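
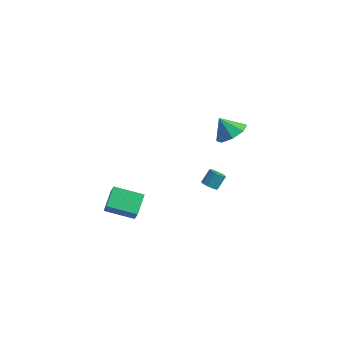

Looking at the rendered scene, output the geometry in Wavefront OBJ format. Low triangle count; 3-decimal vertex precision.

v 0.186 -4.851 -0.213
v -0.246 -3.612 0.45
v 1.79 -4.017 -0.727
v 1.359 -2.778 -0.064
v 0.681 -5.202 0.764
v 0.25 -3.963 1.427
v 2.286 -4.368 0.25
v 1.854 -3.129 0.913
v 3.653 0.858 -0.238
v 4.075 0.565 -0.041
v 4.188 1.248 0.735
v 3.767 1.542 0.538
v 4.199 0.793 -0.26
v 4.312 1.477 0.516
v 4.115 1.047 -0.471
v 4.228 1.73 0.305
v 3.854 1.228 -0.592
v 3.967 1.911 0.184
v 3.517 1.268 -0.579
v 3.63 1.951 0.197
v 3.232 1.152 -0.435
v 3.345 1.835 0.341
v 3.108 0.923 -0.216
v 3.221 1.607 0.56
v 3.192 0.67 -0.005
v 3.305 1.353 0.771
v 3.453 0.489 0.116
v 3.566 1.172 0.892
v 3.79 0.449 0.103
v 3.903 1.132 0.879
v 3.333 3.586 2.652
v 4.206 3.529 3.302
v 2.507 3.434 3.748
v 3.932 4.311 3.204
v 3.306 4.668 2.782
v 2.697 4.391 2.284
v 2.46 3.643 2.002
v 2.734 2.861 2.101
v 3.359 2.504 2.522
v 3.969 2.781 3.02
f 2 4 1
f 5 2 1
f 1 4 3
f 3 5 1
f 2 8 4
f 6 2 5
f 6 8 2
f 4 8 3
f 7 5 3
f 3 8 7
f 7 6 5
f 8 6 7
f 10 9 13
f 10 13 11
f 11 13 14
f 11 14 12
f 13 9 15
f 13 15 14
f 14 15 16
f 14 16 12
f 15 9 17
f 15 17 16
f 16 17 18
f 16 18 12
f 17 9 19
f 17 19 18
f 18 19 20
f 18 20 12
f 19 9 21
f 19 21 20
f 20 21 22
f 20 22 12
f 21 9 23
f 21 23 22
f 22 23 24
f 22 24 12
f 23 9 25
f 23 25 24
f 24 25 26
f 24 26 12
f 25 9 27
f 25 27 26
f 26 27 28
f 26 28 12
f 27 9 29
f 27 29 28
f 28 29 30
f 28 30 12
f 29 9 10
f 29 10 30
f 30 10 11
f 30 11 12
f 32 31 34
f 32 34 33
f 34 31 35
f 34 35 33
f 35 31 36
f 35 36 33
f 36 31 37
f 36 37 33
f 37 31 38
f 37 38 33
f 38 31 39
f 38 39 33
f 39 31 40
f 39 40 33
f 40 31 32
f 40 32 33



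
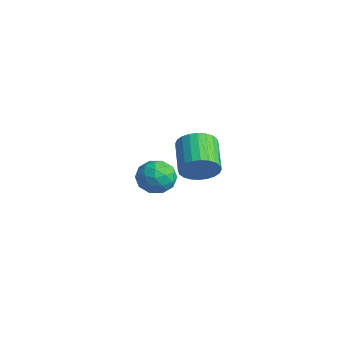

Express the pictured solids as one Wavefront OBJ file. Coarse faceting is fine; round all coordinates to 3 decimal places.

v -1.858 0.392 -2.88
v -1.386 0.069 -1.96
v -2.794 -1.089 -2.92
v -2.322 -1.412 -2
v -3.014 -0.579 -1.99
v -2.436 0.336 -1.966
v -1.744 -1.356 -2.914
v -1.166 -0.441 -2.89
v -1.316 -1.011 -1.981
v -2.101 -0.531 -1.41
v -2.079 -0.489 -3.47
v -2.864 -0.009 -2.899
v -1.54 0.361 -2.417
v -2.64 -1.381 -2.463
v -3.047 -0.891 -2.458
v -2.77 -1.081 -1.917
v -2.157 0.518 -2.42
v -1.88 0.328 -1.879
v -2.836 -0.053 -1.897
v -2.3 -1.348 -3.001
v -2.023 -1.538 -2.46
v -1.41 0.061 -2.963
v -1.133 -0.129 -2.422
v -1.344 -0.967 -2.983
v -1.221 -0.464 -1.888
v -1.771 -1.335 -1.912
v -1.432 -1.302 -2.449
v -1.092 -0.764 -2.435
v -1.683 -0.182 -1.553
v -2.233 -1.052 -1.576
v -2.64 -0.563 -1.57
v -2.3 -0.025 -1.556
v -1.641 -0.817 -1.565
v -1.947 0.032 -3.304
v -2.497 -0.838 -3.327
v -1.88 -0.995 -3.324
v -1.54 -0.457 -3.31
v -2.409 0.315 -2.968
v -2.959 -0.556 -2.992
v -3.088 -0.256 -2.445
v -2.748 0.282 -2.431
v -2.539 -0.203 -3.315
v 4.191 -1.789 1.672
v 4.759 -1.295 2.299
v 3.237 -0.557 3.096
v 2.669 -1.051 2.468
v 4.73 -1.045 2.012
v 3.208 -0.306 2.808
v 4.619 -0.907 1.673
v 3.097 -0.169 2.469
v 4.443 -0.905 1.333
v 2.921 -0.166 2.13
v 4.229 -1.036 1.045
v 2.706 -0.298 1.842
v 4.008 -1.283 0.853
v 2.486 -0.545 1.649
v 3.816 -1.606 0.785
v 2.294 -0.868 1.582
v 3.681 -1.957 0.852
v 2.158 -1.219 1.649
v 3.623 -2.283 1.044
v 2.101 -1.545 1.841
v 3.652 -2.534 1.332
v 2.13 -1.795 2.128
v 3.763 -2.671 1.671
v 2.241 -1.933 2.467
v 3.939 -2.674 2.01
v 2.417 -1.935 2.807
v 4.154 -2.542 2.298
v 2.631 -1.804 3.095
v 4.374 -2.295 2.491
v 2.852 -1.557 3.287
v 4.566 -1.972 2.558
v 3.044 -1.234 3.355
v 4.702 -1.621 2.491
v 3.179 -0.883 3.288
f 1 38 17
f 38 12 41
f 17 41 6
f 38 41 17
f 1 17 13
f 17 6 18
f 13 18 2
f 17 18 13
f 1 13 22
f 13 2 23
f 22 23 8
f 13 23 22
f 1 22 34
f 22 8 37
f 34 37 11
f 22 37 34
f 1 34 38
f 34 11 42
f 38 42 12
f 34 42 38
f 2 18 29
f 18 6 32
f 29 32 10
f 18 32 29
f 6 41 19
f 41 12 40
f 19 40 5
f 41 40 19
f 12 42 39
f 42 11 35
f 39 35 3
f 42 35 39
f 11 37 36
f 37 8 24
f 36 24 7
f 37 24 36
f 8 23 28
f 23 2 25
f 28 25 9
f 23 25 28
f 4 30 16
f 30 10 31
f 16 31 5
f 30 31 16
f 4 16 14
f 16 5 15
f 14 15 3
f 16 15 14
f 4 14 21
f 14 3 20
f 21 20 7
f 14 20 21
f 4 21 26
f 21 7 27
f 26 27 9
f 21 27 26
f 4 26 30
f 26 9 33
f 30 33 10
f 26 33 30
f 5 31 19
f 31 10 32
f 19 32 6
f 31 32 19
f 3 15 39
f 15 5 40
f 39 40 12
f 15 40 39
f 7 20 36
f 20 3 35
f 36 35 11
f 20 35 36
f 9 27 28
f 27 7 24
f 28 24 8
f 27 24 28
f 10 33 29
f 33 9 25
f 29 25 2
f 33 25 29
f 44 43 47
f 44 47 45
f 45 47 48
f 45 48 46
f 47 43 49
f 47 49 48
f 48 49 50
f 48 50 46
f 49 43 51
f 49 51 50
f 50 51 52
f 50 52 46
f 51 43 53
f 51 53 52
f 52 53 54
f 52 54 46
f 53 43 55
f 53 55 54
f 54 55 56
f 54 56 46
f 55 43 57
f 55 57 56
f 56 57 58
f 56 58 46
f 57 43 59
f 57 59 58
f 58 59 60
f 58 60 46
f 59 43 61
f 59 61 60
f 60 61 62
f 60 62 46
f 61 43 63
f 61 63 62
f 62 63 64
f 62 64 46
f 63 43 65
f 63 65 64
f 64 65 66
f 64 66 46
f 65 43 67
f 65 67 66
f 66 67 68
f 66 68 46
f 67 43 69
f 67 69 68
f 68 69 70
f 68 70 46
f 69 43 71
f 69 71 70
f 70 71 72
f 70 72 46
f 71 43 73
f 71 73 72
f 72 73 74
f 72 74 46
f 73 43 75
f 73 75 74
f 74 75 76
f 74 76 46
f 75 43 44
f 75 44 76
f 76 44 45
f 76 45 46



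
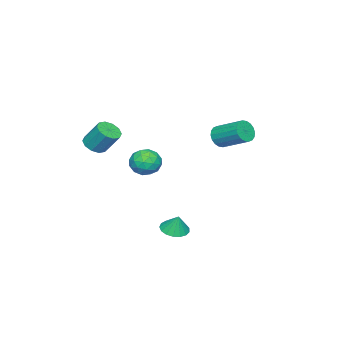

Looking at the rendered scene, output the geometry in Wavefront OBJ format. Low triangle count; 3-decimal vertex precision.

v 1.294 0.938 -3.977
v 2.203 0.882 -4.107
v 1.486 1.322 -2.803
v 2.105 1.295 -4.226
v 1.821 1.626 -4.288
v 1.417 1.799 -4.278
v 0.984 1.775 -4.2
v 0.622 1.56 -4.07
v 0.415 1.202 -3.919
v 0.408 0.784 -3.782
v 0.605 0.401 -3.689
v 0.959 0.141 -3.662
v 1.391 0.064 -3.708
v 1.8 0.187 -3.815
v 2.093 0.482 -3.959
v 1.847 -4.272 2.144
v 2.397 -4.788 2.536
v 2.382 -3.744 3.929
v 1.833 -3.228 3.536
v 2.673 -4.429 2.27
v 2.658 -3.385 3.663
v 2.634 -4.01 1.956
v 2.619 -2.966 3.348
v 2.294 -3.691 1.713
v 2.28 -2.647 3.106
v 1.784 -3.594 1.635
v 1.769 -2.55 3.027
v 1.298 -3.756 1.751
v 1.283 -2.712 3.144
v 1.022 -4.115 2.017
v 1.007 -3.071 3.41
v 1.061 -4.534 2.332
v 1.046 -3.49 3.724
v 1.4 -4.853 2.574
v 1.386 -3.809 3.967
v 1.911 -4.95 2.653
v 1.896 -3.906 4.045
v -1.875 -2.669 0.05
v -1.293 -3.185 -0.733
v -3.387 -3.315 -0.647
v -2.805 -3.831 -1.43
v -2.741 -4.17 -0.381
v -1.806 -3.771 0.049
v -2.874 -2.729 -1.429
v -1.939 -2.33 -0.999
v -1.91 -3.223 -1.648
v -1.828 -4.113 -1
v -2.852 -2.387 -0.38
v -2.77 -3.277 0.268
v -1.451 -2.87 -0.28
v -3.229 -3.63 -1.1
v -3.191 -3.829 -0.483
v -2.849 -4.132 -0.944
v -1.753 -3.214 0.18
v -1.411 -3.518 -0.281
v -2.262 -4.097 -0.074
v -3.269 -2.982 -1.099
v -2.927 -3.286 -1.56
v -1.831 -2.368 -0.436
v -1.489 -2.671 -0.897
v -2.418 -2.403 -1.306
v -1.472 -3.196 -1.278
v -2.361 -3.576 -1.688
v -2.401 -2.928 -1.687
v -1.852 -2.693 -1.434
v -1.424 -3.719 -0.898
v -2.313 -4.099 -1.307
v -2.275 -4.298 -0.691
v -1.726 -4.063 -0.438
v -1.787 -3.741 -1.435
v -2.367 -2.401 -0.073
v -3.256 -2.781 -0.482
v -2.954 -2.437 -0.942
v -2.405 -2.202 -0.689
v -2.319 -2.924 0.308
v -3.208 -3.304 -0.102
v -2.828 -3.807 0.054
v -2.279 -3.572 0.307
v -2.893 -2.759 0.055
v -0.577 2.95 3.403
v -0.032 3.174 2.833
v 0.162 4.975 3.727
v -0.383 4.75 4.297
v -0.35 3.28 2.688
v -0.156 5.081 3.582
v -0.712 3.321 2.684
v -0.519 5.122 3.579
v -1.048 3.288 2.823
v -0.854 5.089 3.718
v -1.291 3.188 3.077
v -1.097 4.989 3.972
v -1.392 3.041 3.395
v -1.198 4.842 4.29
v -1.331 2.876 3.715
v -1.138 4.676 4.61
v -1.122 2.725 3.973
v -0.928 4.526 4.867
v -0.804 2.619 4.118
v -0.61 4.42 5.012
v -0.441 2.578 4.121
v -0.248 4.379 5.016
v -0.106 2.611 3.982
v 0.088 4.412 4.877
v 0.137 2.711 3.728
v 0.331 4.512 4.623
v 0.238 2.858 3.41
v 0.432 4.659 4.305
v 0.178 3.024 3.09
v 0.371 4.824 3.985
f 2 1 4
f 2 4 3
f 4 1 5
f 4 5 3
f 5 1 6
f 5 6 3
f 6 1 7
f 6 7 3
f 7 1 8
f 7 8 3
f 8 1 9
f 8 9 3
f 9 1 10
f 9 10 3
f 10 1 11
f 10 11 3
f 11 1 12
f 11 12 3
f 12 1 13
f 12 13 3
f 13 1 14
f 13 14 3
f 14 1 15
f 14 15 3
f 15 1 2
f 15 2 3
f 17 16 20
f 17 20 18
f 18 20 21
f 18 21 19
f 20 16 22
f 20 22 21
f 21 22 23
f 21 23 19
f 22 16 24
f 22 24 23
f 23 24 25
f 23 25 19
f 24 16 26
f 24 26 25
f 25 26 27
f 25 27 19
f 26 16 28
f 26 28 27
f 27 28 29
f 27 29 19
f 28 16 30
f 28 30 29
f 29 30 31
f 29 31 19
f 30 16 32
f 30 32 31
f 31 32 33
f 31 33 19
f 32 16 34
f 32 34 33
f 33 34 35
f 33 35 19
f 34 16 36
f 34 36 35
f 35 36 37
f 35 37 19
f 36 16 17
f 36 17 37
f 37 17 18
f 37 18 19
f 38 75 54
f 75 49 78
f 54 78 43
f 75 78 54
f 38 54 50
f 54 43 55
f 50 55 39
f 54 55 50
f 38 50 59
f 50 39 60
f 59 60 45
f 50 60 59
f 38 59 71
f 59 45 74
f 71 74 48
f 59 74 71
f 38 71 75
f 71 48 79
f 75 79 49
f 71 79 75
f 39 55 66
f 55 43 69
f 66 69 47
f 55 69 66
f 43 78 56
f 78 49 77
f 56 77 42
f 78 77 56
f 49 79 76
f 79 48 72
f 76 72 40
f 79 72 76
f 48 74 73
f 74 45 61
f 73 61 44
f 74 61 73
f 45 60 65
f 60 39 62
f 65 62 46
f 60 62 65
f 41 67 53
f 67 47 68
f 53 68 42
f 67 68 53
f 41 53 51
f 53 42 52
f 51 52 40
f 53 52 51
f 41 51 58
f 51 40 57
f 58 57 44
f 51 57 58
f 41 58 63
f 58 44 64
f 63 64 46
f 58 64 63
f 41 63 67
f 63 46 70
f 67 70 47
f 63 70 67
f 42 68 56
f 68 47 69
f 56 69 43
f 68 69 56
f 40 52 76
f 52 42 77
f 76 77 49
f 52 77 76
f 44 57 73
f 57 40 72
f 73 72 48
f 57 72 73
f 46 64 65
f 64 44 61
f 65 61 45
f 64 61 65
f 47 70 66
f 70 46 62
f 66 62 39
f 70 62 66
f 81 80 84
f 81 84 82
f 82 84 85
f 82 85 83
f 84 80 86
f 84 86 85
f 85 86 87
f 85 87 83
f 86 80 88
f 86 88 87
f 87 88 89
f 87 89 83
f 88 80 90
f 88 90 89
f 89 90 91
f 89 91 83
f 90 80 92
f 90 92 91
f 91 92 93
f 91 93 83
f 92 80 94
f 92 94 93
f 93 94 95
f 93 95 83
f 94 80 96
f 94 96 95
f 95 96 97
f 95 97 83
f 96 80 98
f 96 98 97
f 97 98 99
f 97 99 83
f 98 80 100
f 98 100 99
f 99 100 101
f 99 101 83
f 100 80 102
f 100 102 101
f 101 102 103
f 101 103 83
f 102 80 104
f 102 104 103
f 103 104 105
f 103 105 83
f 104 80 106
f 104 106 105
f 105 106 107
f 105 107 83
f 106 80 108
f 106 108 107
f 107 108 109
f 107 109 83
f 108 80 81
f 108 81 109
f 109 81 82
f 109 82 83



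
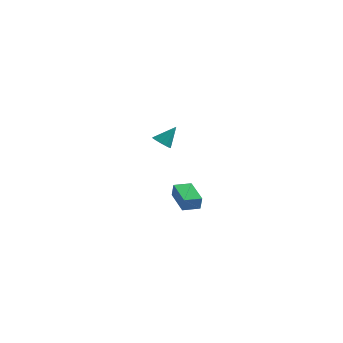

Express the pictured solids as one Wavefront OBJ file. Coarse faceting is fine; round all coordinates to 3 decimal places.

v -3.489 3.399 0.705
v -2.965 3.492 0.331
v -2.851 4.101 1.775
v -3.185 3.78 0.274
v -3.502 3.946 0.354
v -3.814 3.939 0.545
v -4.023 3.76 0.787
v -4.063 3.467 1.003
v -3.92 3.152 1.124
v -3.641 2.916 1.112
v -3.313 2.833 0.971
v -3.041 2.93 0.746
v -2.912 3.175 0.507
v 0.764 -4.914 0.298
v 0.895 -5.004 1.103
v -0.281 -3.637 0.61
v -0.151 -3.726 1.415
v 1.531 -4.274 0.245
v 1.661 -4.363 1.05
v 0.485 -2.996 0.557
v 0.616 -3.086 1.362
f 2 1 4
f 2 4 3
f 4 1 5
f 4 5 3
f 5 1 6
f 5 6 3
f 6 1 7
f 6 7 3
f 7 1 8
f 7 8 3
f 8 1 9
f 8 9 3
f 9 1 10
f 9 10 3
f 10 1 11
f 10 11 3
f 11 1 12
f 11 12 3
f 12 1 13
f 12 13 3
f 13 1 2
f 13 2 3
f 15 17 14
f 18 15 14
f 14 17 16
f 16 18 14
f 15 21 17
f 19 15 18
f 19 21 15
f 17 21 16
f 20 18 16
f 16 21 20
f 20 19 18
f 21 19 20



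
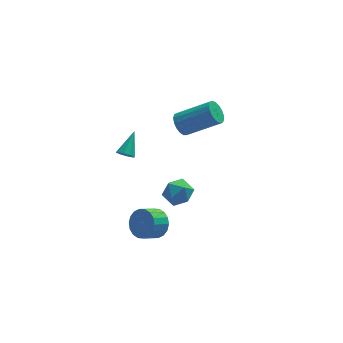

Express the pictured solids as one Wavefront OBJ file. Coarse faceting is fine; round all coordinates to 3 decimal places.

v -2.771 3.086 -3.593
v -2.355 3.088 -3.906
v -2.109 4.114 -2.707
v -2.628 3.357 -4.014
v -2.984 3.467 -3.876
v -3.216 3.355 -3.572
v -3.187 3.085 -3.281
v -2.914 2.816 -3.173
v -2.557 2.705 -3.311
v -2.326 2.818 -3.615
v -2.302 -3.061 -3.234
v -2.048 -2.628 -2.56
v -2.824 -3.027 -2.012
v -3.078 -3.459 -2.686
v -2.286 -2.392 -2.726
v -3.062 -2.791 -2.178
v -2.527 -2.289 -2.992
v -3.303 -2.687 -2.444
v -2.724 -2.338 -3.306
v -3.5 -2.736 -2.758
v -2.837 -2.531 -3.606
v -3.613 -2.929 -3.058
v -2.844 -2.828 -3.832
v -3.62 -3.226 -3.284
v -2.744 -3.172 -3.94
v -3.52 -3.57 -3.392
v -2.556 -3.493 -3.908
v -3.332 -3.892 -3.36
v -2.318 -3.729 -3.742
v -3.094 -4.128 -3.194
v -2.077 -3.833 -3.476
v -2.853 -4.231 -2.928
v -1.88 -3.784 -3.162
v -2.656 -4.182 -2.614
v -1.767 -3.591 -2.862
v -2.543 -3.989 -2.314
v -1.76 -3.294 -2.636
v -2.536 -3.692 -2.088
v -1.86 -2.95 -2.528
v -2.636 -3.348 -1.98
v -1.473 -0.157 -4.018
v -0.922 0.164 -4.615
v -0.378 -0.564 -3.225
v 0.173 -0.243 -3.822
v -0.319 0.299 -3.345
v -0.996 0.55 -3.835
v -0.304 -0.95 -4.005
v -0.981 -0.699 -4.495
v -0.2 -0.326 -4.606
v -0.209 0.446 -4.199
v -1.091 -0.846 -3.641
v -1.1 -0.074 -3.234
v 0.026 2.507 -0.99
v 0.443 2.671 -1.541
v 2.171 2.177 -0.38
v 1.754 2.013 0.17
v 0.413 2.964 -1.372
v 2.141 2.47 -0.211
v 0.294 3.153 -1.115
v 2.022 2.658 0.046
v 0.114 3.193 -0.83
v 1.842 2.699 0.331
v -0.086 3.076 -0.581
v 1.642 2.582 0.58
v -0.261 2.829 -0.426
v 1.468 2.335 0.734
v -0.37 2.508 -0.401
v 1.359 2.014 0.76
v -0.388 2.187 -0.51
v 1.34 1.693 0.651
v -0.312 1.939 -0.73
v 1.417 1.445 0.431
v -0.158 1.821 -1.009
v 1.571 1.327 0.152
v 0.038 1.861 -1.284
v 1.767 1.367 -0.123
v 0.231 2.048 -1.492
v 1.96 1.554 -0.331
v 0.377 2.341 -1.585
v 2.106 1.846 -0.424
f 2 1 4
f 2 4 3
f 4 1 5
f 4 5 3
f 5 1 6
f 5 6 3
f 6 1 7
f 6 7 3
f 7 1 8
f 7 8 3
f 8 1 9
f 8 9 3
f 9 1 10
f 9 10 3
f 10 1 2
f 10 2 3
f 12 11 15
f 12 15 13
f 13 15 16
f 13 16 14
f 15 11 17
f 15 17 16
f 16 17 18
f 16 18 14
f 17 11 19
f 17 19 18
f 18 19 20
f 18 20 14
f 19 11 21
f 19 21 20
f 20 21 22
f 20 22 14
f 21 11 23
f 21 23 22
f 22 23 24
f 22 24 14
f 23 11 25
f 23 25 24
f 24 25 26
f 24 26 14
f 25 11 27
f 25 27 26
f 26 27 28
f 26 28 14
f 27 11 29
f 27 29 28
f 28 29 30
f 28 30 14
f 29 11 31
f 29 31 30
f 30 31 32
f 30 32 14
f 31 11 33
f 31 33 32
f 32 33 34
f 32 34 14
f 33 11 35
f 33 35 34
f 34 35 36
f 34 36 14
f 35 11 37
f 35 37 36
f 36 37 38
f 36 38 14
f 37 11 39
f 37 39 38
f 38 39 40
f 38 40 14
f 39 11 12
f 39 12 40
f 40 12 13
f 40 13 14
f 41 52 46
f 41 46 42
f 41 42 48
f 41 48 51
f 41 51 52
f 42 46 50
f 46 52 45
f 52 51 43
f 51 48 47
f 48 42 49
f 44 50 45
f 44 45 43
f 44 43 47
f 44 47 49
f 44 49 50
f 45 50 46
f 43 45 52
f 47 43 51
f 49 47 48
f 50 49 42
f 54 53 57
f 54 57 55
f 55 57 58
f 55 58 56
f 57 53 59
f 57 59 58
f 58 59 60
f 58 60 56
f 59 53 61
f 59 61 60
f 60 61 62
f 60 62 56
f 61 53 63
f 61 63 62
f 62 63 64
f 62 64 56
f 63 53 65
f 63 65 64
f 64 65 66
f 64 66 56
f 65 53 67
f 65 67 66
f 66 67 68
f 66 68 56
f 67 53 69
f 67 69 68
f 68 69 70
f 68 70 56
f 69 53 71
f 69 71 70
f 70 71 72
f 70 72 56
f 71 53 73
f 71 73 72
f 72 73 74
f 72 74 56
f 73 53 75
f 73 75 74
f 74 75 76
f 74 76 56
f 75 53 77
f 75 77 76
f 76 77 78
f 76 78 56
f 77 53 79
f 77 79 78
f 78 79 80
f 78 80 56
f 79 53 54
f 79 54 80
f 80 54 55
f 80 55 56



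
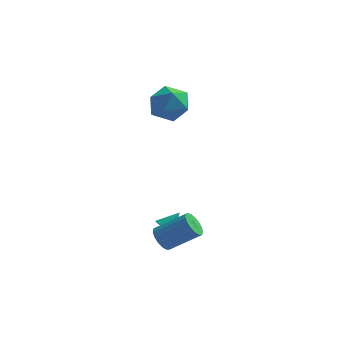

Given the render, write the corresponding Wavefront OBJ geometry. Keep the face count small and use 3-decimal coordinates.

v 0.337 3.087 1.27
v 0.955 3.141 2.208
v 1.585 1.999 0.512
v 2.203 2.053 1.45
v 1.22 1.505 1.455
v 0.449 2.178 1.923
v 2.091 2.962 0.797
v 1.32 3.635 1.265
v 2.039 3.064 1.916
v 1.501 2.164 2.323
v 1.039 2.976 0.397
v 0.501 2.076 0.804
v 1.933 -1.765 -4.359
v 2.383 -2.085 -4.501
v 2.507 -1.295 -3.601
v 2.411 -1.881 -4.648
v 2.344 -1.653 -4.738
v 2.196 -1.448 -4.754
v 1.996 -1.305 -4.691
v 1.783 -1.254 -4.562
v 1.601 -1.303 -4.393
v 1.484 -1.444 -4.218
v 1.456 -1.649 -4.07
v 1.523 -1.876 -3.98
v 1.671 -2.082 -3.965
v 1.871 -2.224 -4.028
v 2.084 -2.276 -4.156
v 2.266 -2.226 -4.325
v 2.1 -3.419 -4.012
v 2.488 -3.334 -4.576
v 3.928 -3.116 -3.552
v 3.54 -3.201 -2.988
v 2.389 -3.028 -4.502
v 3.829 -2.81 -3.478
v 2.224 -2.812 -4.315
v 3.663 -2.594 -3.291
v 2.03 -2.734 -4.059
v 3.47 -2.516 -3.035
v 1.852 -2.814 -3.792
v 3.292 -2.596 -2.768
v 1.731 -3.032 -3.576
v 3.171 -2.814 -2.552
v 1.695 -3.339 -3.459
v 3.135 -3.121 -2.435
v 1.751 -3.664 -3.469
v 3.191 -3.446 -2.445
v 1.888 -3.933 -3.604
v 3.327 -3.715 -2.58
v 2.073 -4.084 -3.832
v 3.512 -3.867 -2.808
v 2.264 -4.083 -4.101
v 3.704 -3.865 -3.077
v 2.418 -3.93 -4.35
v 3.857 -3.712 -3.326
v 2.499 -3.66 -4.521
v 3.938 -3.442 -3.497
f 1 12 6
f 1 6 2
f 1 2 8
f 1 8 11
f 1 11 12
f 2 6 10
f 6 12 5
f 12 11 3
f 11 8 7
f 8 2 9
f 4 10 5
f 4 5 3
f 4 3 7
f 4 7 9
f 4 9 10
f 5 10 6
f 3 5 12
f 7 3 11
f 9 7 8
f 10 9 2
f 14 13 16
f 14 16 15
f 16 13 17
f 16 17 15
f 17 13 18
f 17 18 15
f 18 13 19
f 18 19 15
f 19 13 20
f 19 20 15
f 20 13 21
f 20 21 15
f 21 13 22
f 21 22 15
f 22 13 23
f 22 23 15
f 23 13 24
f 23 24 15
f 24 13 25
f 24 25 15
f 25 13 26
f 25 26 15
f 26 13 27
f 26 27 15
f 27 13 28
f 27 28 15
f 28 13 14
f 28 14 15
f 30 29 33
f 30 33 31
f 31 33 34
f 31 34 32
f 33 29 35
f 33 35 34
f 34 35 36
f 34 36 32
f 35 29 37
f 35 37 36
f 36 37 38
f 36 38 32
f 37 29 39
f 37 39 38
f 38 39 40
f 38 40 32
f 39 29 41
f 39 41 40
f 40 41 42
f 40 42 32
f 41 29 43
f 41 43 42
f 42 43 44
f 42 44 32
f 43 29 45
f 43 45 44
f 44 45 46
f 44 46 32
f 45 29 47
f 45 47 46
f 46 47 48
f 46 48 32
f 47 29 49
f 47 49 48
f 48 49 50
f 48 50 32
f 49 29 51
f 49 51 50
f 50 51 52
f 50 52 32
f 51 29 53
f 51 53 52
f 52 53 54
f 52 54 32
f 53 29 55
f 53 55 54
f 54 55 56
f 54 56 32
f 55 29 30
f 55 30 56
f 56 30 31
f 56 31 32



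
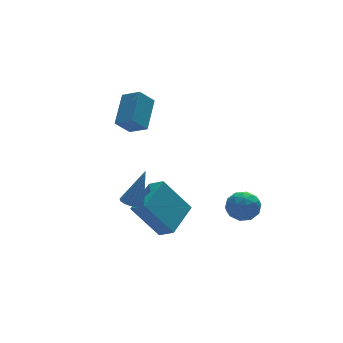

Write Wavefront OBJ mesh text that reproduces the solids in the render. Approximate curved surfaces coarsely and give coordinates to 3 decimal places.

v 1.649 -1.268 -1.747
v 2.005 -0.875 -1.067
v 2.575 -2.305 -1.633
v 2.931 -1.912 -0.953
v 2.141 -2.252 -0.889
v 1.569 -1.611 -0.96
v 3.011 -1.569 -1.74
v 2.439 -0.928 -1.811
v 2.847 -1.061 -1.063
v 2.31 -1.483 -0.537
v 2.27 -1.697 -2.163
v 1.733 -2.119 -1.637
v 1.746 -0.98 -1.417
v 2.834 -2.2 -1.283
v 2.37 -2.399 -1.246
v 2.58 -2.168 -0.846
v 1.489 -1.413 -1.354
v 1.699 -1.182 -0.954
v 1.779 -1.991 -0.85
v 2.881 -1.998 -1.746
v 3.091 -1.767 -1.346
v 2 -1.012 -1.854
v 2.21 -0.781 -1.454
v 2.801 -1.189 -1.85
v 2.45 -0.859 -1.015
v 2.994 -1.468 -0.948
v 3.041 -1.267 -1.411
v 2.705 -0.89 -1.452
v 2.134 -1.107 -0.706
v 2.679 -1.717 -0.639
v 2.214 -1.916 -0.602
v 1.878 -1.54 -0.643
v 2.629 -1.216 -0.704
v 1.901 -1.463 -2.061
v 2.446 -2.073 -1.994
v 2.702 -1.64 -2.057
v 2.366 -1.264 -2.098
v 1.586 -1.712 -1.752
v 2.13 -2.321 -1.685
v 1.875 -2.29 -1.248
v 1.539 -1.913 -1.289
v 1.951 -1.964 -1.996
v -2.205 0.655 -1.717
v -1.797 -0.046 -1.241
v -0.8 1.882 -1.117
v -0.392 1.182 -0.641
v -1.028 0.158 -3.459
v -0.62 -0.542 -2.983
v 0.377 1.386 -2.859
v 0.785 0.685 -2.383
v -2.029 2.91 2.589
v -1.461 2.162 3.037
v -1.156 4.189 3.62
v -0.589 3.441 4.067
v -1.271 3.019 1.813
v -0.704 2.271 2.26
v -0.399 4.298 2.843
v 0.169 3.55 3.291
v -2.287 0.255 -1.03
v -1.821 -0.028 -1.196
v -1.613 0.285 0.81
v -1.752 0.257 -1.226
v -1.826 0.542 -1.204
v -2.024 0.75 -1.135
v -2.292 0.825 -1.037
v -2.559 0.748 -0.938
v -2.753 0.538 -0.864
v -2.823 0.253 -0.834
v -2.748 -0.032 -0.856
v -2.551 -0.24 -0.925
v -2.282 -0.315 -1.023
v -2.015 -0.237 -1.122
f 1 38 17
f 38 12 41
f 17 41 6
f 38 41 17
f 1 17 13
f 17 6 18
f 13 18 2
f 17 18 13
f 1 13 22
f 13 2 23
f 22 23 8
f 13 23 22
f 1 22 34
f 22 8 37
f 34 37 11
f 22 37 34
f 1 34 38
f 34 11 42
f 38 42 12
f 34 42 38
f 2 18 29
f 18 6 32
f 29 32 10
f 18 32 29
f 6 41 19
f 41 12 40
f 19 40 5
f 41 40 19
f 12 42 39
f 42 11 35
f 39 35 3
f 42 35 39
f 11 37 36
f 37 8 24
f 36 24 7
f 37 24 36
f 8 23 28
f 23 2 25
f 28 25 9
f 23 25 28
f 4 30 16
f 30 10 31
f 16 31 5
f 30 31 16
f 4 16 14
f 16 5 15
f 14 15 3
f 16 15 14
f 4 14 21
f 14 3 20
f 21 20 7
f 14 20 21
f 4 21 26
f 21 7 27
f 26 27 9
f 21 27 26
f 4 26 30
f 26 9 33
f 30 33 10
f 26 33 30
f 5 31 19
f 31 10 32
f 19 32 6
f 31 32 19
f 3 15 39
f 15 5 40
f 39 40 12
f 15 40 39
f 7 20 36
f 20 3 35
f 36 35 11
f 20 35 36
f 9 27 28
f 27 7 24
f 28 24 8
f 27 24 28
f 10 33 29
f 33 9 25
f 29 25 2
f 33 25 29
f 44 46 43
f 47 44 43
f 43 46 45
f 45 47 43
f 44 50 46
f 48 44 47
f 48 50 44
f 46 50 45
f 49 47 45
f 45 50 49
f 49 48 47
f 50 48 49
f 52 54 51
f 55 52 51
f 51 54 53
f 53 55 51
f 52 58 54
f 56 52 55
f 56 58 52
f 54 58 53
f 57 55 53
f 53 58 57
f 57 56 55
f 58 56 57
f 60 59 62
f 60 62 61
f 62 59 63
f 62 63 61
f 63 59 64
f 63 64 61
f 64 59 65
f 64 65 61
f 65 59 66
f 65 66 61
f 66 59 67
f 66 67 61
f 67 59 68
f 67 68 61
f 68 59 69
f 68 69 61
f 69 59 70
f 69 70 61
f 70 59 71
f 70 71 61
f 71 59 72
f 71 72 61
f 72 59 60
f 72 60 61



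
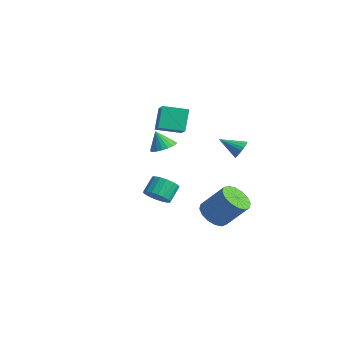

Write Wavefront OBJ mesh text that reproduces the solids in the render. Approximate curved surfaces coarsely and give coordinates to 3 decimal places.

v 1.358 3.347 -3.785
v 1.964 2.516 -3.723
v 2.987 3.382 -2.132
v 2.382 4.213 -2.195
v 2.214 2.844 -4.061
v 3.237 3.709 -2.471
v 2.234 3.306 -4.326
v 3.257 4.172 -2.736
v 2.02 3.779 -4.446
v 3.043 4.645 -2.855
v 1.629 4.137 -4.389
v 2.652 5.003 -2.798
v 1.165 4.283 -4.17
v 2.188 5.149 -2.579
v 0.753 4.178 -3.848
v 1.776 5.044 -2.257
v 0.503 3.851 -3.509
v 1.526 4.716 -1.919
v 0.483 3.388 -3.244
v 1.506 4.254 -1.654
v 0.697 2.915 -3.125
v 1.72 3.781 -1.534
v 1.088 2.557 -3.182
v 2.111 3.423 -1.591
v 1.552 2.411 -3.401
v 2.575 3.277 -1.81
v 3.212 -1.73 0.13
v 3.961 -1.765 0.487
v 3.637 -0.965 1.246
v 2.888 -0.93 0.89
v 4.004 -1.503 0.23
v 3.68 -0.703 0.989
v 3.891 -1.287 -0.047
v 3.567 -0.487 0.713
v 3.643 -1.158 -0.289
v 3.319 -0.358 0.471
v 3.31 -1.142 -0.447
v 2.986 -0.342 0.312
v 2.957 -1.243 -0.492
v 2.633 -0.443 0.268
v 2.655 -1.44 -0.413
v 2.331 -0.64 0.347
v 2.463 -1.695 -0.226
v 2.139 -0.895 0.533
v 2.42 -1.957 0.031
v 2.096 -1.157 0.79
v 2.533 -2.173 0.307
v 2.209 -1.373 1.067
v 2.781 -2.302 0.549
v 2.457 -1.502 1.309
v 3.114 -2.318 0.708
v 2.79 -1.518 1.467
v 3.467 -2.217 0.752
v 3.143 -1.417 1.512
v 3.769 -2.02 0.673
v 3.445 -1.22 1.433
v 2.872 4.125 1.91
v 3.342 3.979 2.35
v 1.948 3.255 2.61
v 3.212 4.214 2.469
v 3.014 4.431 2.478
v 2.788 4.587 2.374
v 2.579 4.652 2.178
v 2.428 4.613 1.929
v 2.365 4.477 1.677
v 2.402 4.271 1.47
v 2.533 4.037 1.351
v 2.73 3.82 1.343
v 2.956 3.663 1.446
v 3.166 3.598 1.642
v 3.317 3.638 1.891
v 3.38 3.774 2.143
v -1.492 1.525 4.133
v -0.237 0.936 4.971
v -0.703 2.791 3.841
v 0.552 2.202 4.68
v -0.932 0.878 2.84
v 0.323 0.289 3.679
v -0.143 2.144 2.549
v 1.112 1.555 3.387
v -2.406 2.445 0.363
v -1.809 2.908 0.705
v -2.874 2.195 1.517
v -2.059 3.14 0.654
v -2.369 3.252 0.552
v -2.686 3.224 0.418
v -2.954 3.061 0.274
v -3.128 2.792 0.145
v -3.176 2.463 0.055
v -3.092 2.13 0.017
v -2.889 1.852 0.039
v -2.602 1.676 0.118
v -2.282 1.633 0.238
v -1.983 1.731 0.381
v -1.757 1.952 0.52
v -1.643 2.258 0.632
v -1.662 2.596 0.697
f 2 1 5
f 2 5 3
f 3 5 6
f 3 6 4
f 5 1 7
f 5 7 6
f 6 7 8
f 6 8 4
f 7 1 9
f 7 9 8
f 8 9 10
f 8 10 4
f 9 1 11
f 9 11 10
f 10 11 12
f 10 12 4
f 11 1 13
f 11 13 12
f 12 13 14
f 12 14 4
f 13 1 15
f 13 15 14
f 14 15 16
f 14 16 4
f 15 1 17
f 15 17 16
f 16 17 18
f 16 18 4
f 17 1 19
f 17 19 18
f 18 19 20
f 18 20 4
f 19 1 21
f 19 21 20
f 20 21 22
f 20 22 4
f 21 1 23
f 21 23 22
f 22 23 24
f 22 24 4
f 23 1 25
f 23 25 24
f 24 25 26
f 24 26 4
f 25 1 2
f 25 2 26
f 26 2 3
f 26 3 4
f 28 27 31
f 28 31 29
f 29 31 32
f 29 32 30
f 31 27 33
f 31 33 32
f 32 33 34
f 32 34 30
f 33 27 35
f 33 35 34
f 34 35 36
f 34 36 30
f 35 27 37
f 35 37 36
f 36 37 38
f 36 38 30
f 37 27 39
f 37 39 38
f 38 39 40
f 38 40 30
f 39 27 41
f 39 41 40
f 40 41 42
f 40 42 30
f 41 27 43
f 41 43 42
f 42 43 44
f 42 44 30
f 43 27 45
f 43 45 44
f 44 45 46
f 44 46 30
f 45 27 47
f 45 47 46
f 46 47 48
f 46 48 30
f 47 27 49
f 47 49 48
f 48 49 50
f 48 50 30
f 49 27 51
f 49 51 50
f 50 51 52
f 50 52 30
f 51 27 53
f 51 53 52
f 52 53 54
f 52 54 30
f 53 27 55
f 53 55 54
f 54 55 56
f 54 56 30
f 55 27 28
f 55 28 56
f 56 28 29
f 56 29 30
f 58 57 60
f 58 60 59
f 60 57 61
f 60 61 59
f 61 57 62
f 61 62 59
f 62 57 63
f 62 63 59
f 63 57 64
f 63 64 59
f 64 57 65
f 64 65 59
f 65 57 66
f 65 66 59
f 66 57 67
f 66 67 59
f 67 57 68
f 67 68 59
f 68 57 69
f 68 69 59
f 69 57 70
f 69 70 59
f 70 57 71
f 70 71 59
f 71 57 72
f 71 72 59
f 72 57 58
f 72 58 59
f 74 76 73
f 77 74 73
f 73 76 75
f 75 77 73
f 74 80 76
f 78 74 77
f 78 80 74
f 76 80 75
f 79 77 75
f 75 80 79
f 79 78 77
f 80 78 79
f 82 81 84
f 82 84 83
f 84 81 85
f 84 85 83
f 85 81 86
f 85 86 83
f 86 81 87
f 86 87 83
f 87 81 88
f 87 88 83
f 88 81 89
f 88 89 83
f 89 81 90
f 89 90 83
f 90 81 91
f 90 91 83
f 91 81 92
f 91 92 83
f 92 81 93
f 92 93 83
f 93 81 94
f 93 94 83
f 94 81 95
f 94 95 83
f 95 81 96
f 95 96 83
f 96 81 97
f 96 97 83
f 97 81 82
f 97 82 83



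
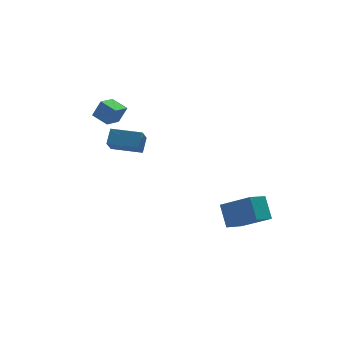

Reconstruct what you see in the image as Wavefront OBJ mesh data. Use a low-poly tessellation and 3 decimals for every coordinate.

v -3.753 2.257 2.788
v -3.282 2.187 3.791
v -4.277 3.15 3.098
v -3.806 3.079 4.1
v -2.874 2.901 2.42
v -2.403 2.83 3.422
v -3.398 3.793 2.729
v -2.927 3.723 3.732
v 1.455 -1.9 -4.047
v 1.505 -0.848 -2.951
v 2.569 -1.375 -4.601
v 2.618 -0.323 -3.505
v 2.642 -3.177 -2.875
v 2.691 -2.125 -1.779
v 3.755 -2.652 -3.429
v 3.805 -1.6 -2.333
v -3.562 -2.171 3.636
v -3.13 -1.57 4.309
v -4.96 -1.204 3.67
v -4.528 -0.603 4.343
v -3.092 -1.457 2.697
v -2.66 -0.856 3.37
v -4.49 -0.49 2.731
v -4.058 0.111 3.404
f 2 4 1
f 5 2 1
f 1 4 3
f 3 5 1
f 2 8 4
f 6 2 5
f 6 8 2
f 4 8 3
f 7 5 3
f 3 8 7
f 7 6 5
f 8 6 7
f 10 12 9
f 13 10 9
f 9 12 11
f 11 13 9
f 10 16 12
f 14 10 13
f 14 16 10
f 12 16 11
f 15 13 11
f 11 16 15
f 15 14 13
f 16 14 15
f 18 20 17
f 21 18 17
f 17 20 19
f 19 21 17
f 18 24 20
f 22 18 21
f 22 24 18
f 20 24 19
f 23 21 19
f 19 24 23
f 23 22 21
f 24 22 23



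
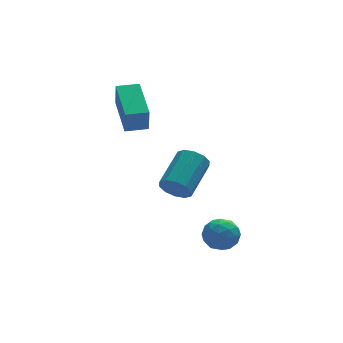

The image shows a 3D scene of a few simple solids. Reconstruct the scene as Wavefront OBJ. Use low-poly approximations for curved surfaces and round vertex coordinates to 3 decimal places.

v -2.148 -0.344 -2.175
v -1.776 -0.337 -2.744
v -0.68 0.83 -2.015
v -1.052 0.824 -1.445
v -2.071 -0.039 -2.778
v -0.974 1.128 -2.048
v -2.395 0.142 -2.582
v -1.298 1.31 -1.852
v -2.625 0.138 -2.23
v -1.528 1.306 -1.5
v -2.673 -0.05 -1.857
v -1.576 1.118 -1.127
v -2.52 -0.35 -1.605
v -1.424 0.817 -0.876
v -2.226 -0.648 -1.572
v -1.129 0.519 -0.842
v -1.902 -0.83 -1.768
v -0.805 0.338 -1.038
v -1.672 -0.826 -2.12
v -0.575 0.342 -1.39
v -1.624 -0.638 -2.493
v -0.527 0.53 -1.763
v -3.623 1.2 0.34
v -3.675 0.938 1.387
v -3.43 3.06 0.813
v -3.481 2.799 1.86
v -2.719 1.101 0.36
v -2.77 0.84 1.407
v -2.525 2.962 0.833
v -2.577 2.7 1.88
v -1.663 -1.963 -3.705
v -1.171 -1.758 -3.168
v -0.869 -2.802 -4.112
v -0.377 -2.597 -3.575
v -1.017 -2.954 -3.386
v -1.508 -2.435 -3.134
v -0.532 -2.125 -4.146
v -1.023 -1.606 -3.894
v -0.472 -1.858 -3.44
v -0.771 -2.37 -2.97
v -1.269 -2.19 -4.31
v -1.568 -2.702 -3.84
v -1.487 -1.787 -3.4
v -0.553 -2.773 -3.88
v -0.929 -2.983 -3.768
v -0.64 -2.862 -3.452
v -1.685 -2.185 -3.38
v -1.395 -2.065 -3.065
v -1.305 -2.767 -3.193
v -0.645 -2.495 -4.215
v -0.355 -2.375 -3.9
v -1.4 -1.698 -3.828
v -1.111 -1.577 -3.512
v -0.735 -1.793 -4.087
v -0.787 -1.725 -3.245
v -0.32 -2.218 -3.485
v -0.411 -1.941 -3.82
v -0.7 -1.636 -3.672
v -0.963 -2.026 -2.969
v -0.496 -2.519 -3.208
v -0.872 -2.729 -3.097
v -1.161 -2.424 -2.949
v -0.552 -2.085 -3.129
v -1.544 -2.041 -4.072
v -1.077 -2.534 -4.311
v -0.879 -2.136 -4.331
v -1.168 -1.831 -4.183
v -1.72 -2.342 -3.795
v -1.253 -2.835 -4.035
v -1.34 -2.924 -3.608
v -1.629 -2.619 -3.46
v -1.488 -2.475 -4.151
f 2 1 5
f 2 5 3
f 3 5 6
f 3 6 4
f 5 1 7
f 5 7 6
f 6 7 8
f 6 8 4
f 7 1 9
f 7 9 8
f 8 9 10
f 8 10 4
f 9 1 11
f 9 11 10
f 10 11 12
f 10 12 4
f 11 1 13
f 11 13 12
f 12 13 14
f 12 14 4
f 13 1 15
f 13 15 14
f 14 15 16
f 14 16 4
f 15 1 17
f 15 17 16
f 16 17 18
f 16 18 4
f 17 1 19
f 17 19 18
f 18 19 20
f 18 20 4
f 19 1 21
f 19 21 20
f 20 21 22
f 20 22 4
f 21 1 2
f 21 2 22
f 22 2 3
f 22 3 4
f 24 26 23
f 27 24 23
f 23 26 25
f 25 27 23
f 24 30 26
f 28 24 27
f 28 30 24
f 26 30 25
f 29 27 25
f 25 30 29
f 29 28 27
f 30 28 29
f 31 68 47
f 68 42 71
f 47 71 36
f 68 71 47
f 31 47 43
f 47 36 48
f 43 48 32
f 47 48 43
f 31 43 52
f 43 32 53
f 52 53 38
f 43 53 52
f 31 52 64
f 52 38 67
f 64 67 41
f 52 67 64
f 31 64 68
f 64 41 72
f 68 72 42
f 64 72 68
f 32 48 59
f 48 36 62
f 59 62 40
f 48 62 59
f 36 71 49
f 71 42 70
f 49 70 35
f 71 70 49
f 42 72 69
f 72 41 65
f 69 65 33
f 72 65 69
f 41 67 66
f 67 38 54
f 66 54 37
f 67 54 66
f 38 53 58
f 53 32 55
f 58 55 39
f 53 55 58
f 34 60 46
f 60 40 61
f 46 61 35
f 60 61 46
f 34 46 44
f 46 35 45
f 44 45 33
f 46 45 44
f 34 44 51
f 44 33 50
f 51 50 37
f 44 50 51
f 34 51 56
f 51 37 57
f 56 57 39
f 51 57 56
f 34 56 60
f 56 39 63
f 60 63 40
f 56 63 60
f 35 61 49
f 61 40 62
f 49 62 36
f 61 62 49
f 33 45 69
f 45 35 70
f 69 70 42
f 45 70 69
f 37 50 66
f 50 33 65
f 66 65 41
f 50 65 66
f 39 57 58
f 57 37 54
f 58 54 38
f 57 54 58
f 40 63 59
f 63 39 55
f 59 55 32
f 63 55 59



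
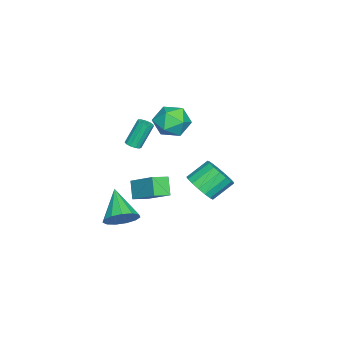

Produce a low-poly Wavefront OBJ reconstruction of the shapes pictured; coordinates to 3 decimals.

v -0.784 -0.389 2.328
v -0.204 -1.108 3.006
v -2.376 -0.952 3.094
v -1.796 -1.671 3.772
v -1.708 -0.539 3.929
v -0.724 -0.191 3.455
v -1.856 -1.869 2.645
v -0.872 -1.521 2.171
v -0.866 -2.023 3.202
v -0.775 -1.201 3.995
v -1.805 -0.859 2.105
v -1.714 -0.037 2.898
v 0.648 -2.737 -0.856
v 1.478 -1.217 0.314
v -0.097 -2.085 -1.174
v 0.733 -0.565 -0.004
v 1.347 -2.395 -1.796
v 2.177 -0.875 -0.626
v 0.602 -1.743 -2.114
v 1.432 -0.223 -0.944
v -3.674 -4.108 -0.951
v -3.248 -3.834 -0.887
v -3.84 -3.279 0.675
v -4.266 -3.552 0.611
v -3.436 -3.662 -1.019
v -4.028 -3.106 0.542
v -3.699 -3.631 -1.13
v -4.291 -3.075 0.431
v -3.955 -3.752 -1.184
v -4.547 -3.196 0.377
v -4.121 -3.985 -1.164
v -4.713 -3.429 0.398
v -4.145 -4.258 -1.076
v -4.737 -3.702 0.485
v -4.02 -4.483 -0.948
v -4.612 -3.927 0.613
v -3.785 -4.589 -0.822
v -4.377 -4.033 0.74
v -3.514 -4.542 -0.736
v -4.107 -3.986 0.826
v -3.295 -4.357 -0.718
v -3.887 -3.802 0.843
v -3.196 -4.094 -0.774
v -3.788 -3.538 0.787
v 0.419 -3.371 -4.285
v 1.116 -4.119 -4.004
v -1.099 -4.309 -3.015
v 1.175 -3.676 -3.607
v 0.993 -3.136 -3.426
v 0.629 -2.672 -3.518
v 0.199 -2.429 -3.853
v -0.162 -2.486 -4.326
v -0.338 -2.824 -4.786
v -0.274 -3.335 -5.087
v 0.01 -3.859 -5.133
v 0.424 -4.227 -4.911
v 0.836 -4.324 -4.49
v 1.024 1.283 -0.328
v 1.869 1.818 -0.126
v 1.06 2.733 0.829
v 0.216 2.197 0.628
v 1.674 2.047 -0.51
v 0.866 2.962 0.445
v 1.33 2.101 -0.853
v 0.522 3.016 0.102
v 0.917 1.968 -1.075
v 0.108 2.883 -0.12
v 0.527 1.678 -1.126
v -0.281 2.593 -0.171
v 0.252 1.297 -0.994
v -0.556 2.212 -0.039
v 0.154 0.912 -0.709
v -0.654 1.827 0.246
v 0.255 0.613 -0.337
v -0.554 1.528 0.618
v 0.532 0.467 0.037
v -0.276 1.382 0.992
v 0.922 0.508 0.328
v 0.114 1.423 1.283
v 1.335 0.726 0.469
v 0.527 1.641 1.424
v 1.677 1.072 0.427
v 0.869 1.987 1.382
v 1.87 1.466 0.212
v 1.062 2.381 1.167
f 1 12 6
f 1 6 2
f 1 2 8
f 1 8 11
f 1 11 12
f 2 6 10
f 6 12 5
f 12 11 3
f 11 8 7
f 8 2 9
f 4 10 5
f 4 5 3
f 4 3 7
f 4 7 9
f 4 9 10
f 5 10 6
f 3 5 12
f 7 3 11
f 9 7 8
f 10 9 2
f 14 16 13
f 17 14 13
f 13 16 15
f 15 17 13
f 14 20 16
f 18 14 17
f 18 20 14
f 16 20 15
f 19 17 15
f 15 20 19
f 19 18 17
f 20 18 19
f 22 21 25
f 22 25 23
f 23 25 26
f 23 26 24
f 25 21 27
f 25 27 26
f 26 27 28
f 26 28 24
f 27 21 29
f 27 29 28
f 28 29 30
f 28 30 24
f 29 21 31
f 29 31 30
f 30 31 32
f 30 32 24
f 31 21 33
f 31 33 32
f 32 33 34
f 32 34 24
f 33 21 35
f 33 35 34
f 34 35 36
f 34 36 24
f 35 21 37
f 35 37 36
f 36 37 38
f 36 38 24
f 37 21 39
f 37 39 38
f 38 39 40
f 38 40 24
f 39 21 41
f 39 41 40
f 40 41 42
f 40 42 24
f 41 21 43
f 41 43 42
f 42 43 44
f 42 44 24
f 43 21 22
f 43 22 44
f 44 22 23
f 44 23 24
f 46 45 48
f 46 48 47
f 48 45 49
f 48 49 47
f 49 45 50
f 49 50 47
f 50 45 51
f 50 51 47
f 51 45 52
f 51 52 47
f 52 45 53
f 52 53 47
f 53 45 54
f 53 54 47
f 54 45 55
f 54 55 47
f 55 45 56
f 55 56 47
f 56 45 57
f 56 57 47
f 57 45 46
f 57 46 47
f 59 58 62
f 59 62 60
f 60 62 63
f 60 63 61
f 62 58 64
f 62 64 63
f 63 64 65
f 63 65 61
f 64 58 66
f 64 66 65
f 65 66 67
f 65 67 61
f 66 58 68
f 66 68 67
f 67 68 69
f 67 69 61
f 68 58 70
f 68 70 69
f 69 70 71
f 69 71 61
f 70 58 72
f 70 72 71
f 71 72 73
f 71 73 61
f 72 58 74
f 72 74 73
f 73 74 75
f 73 75 61
f 74 58 76
f 74 76 75
f 75 76 77
f 75 77 61
f 76 58 78
f 76 78 77
f 77 78 79
f 77 79 61
f 78 58 80
f 78 80 79
f 79 80 81
f 79 81 61
f 80 58 82
f 80 82 81
f 81 82 83
f 81 83 61
f 82 58 84
f 82 84 83
f 83 84 85
f 83 85 61
f 84 58 59
f 84 59 85
f 85 59 60
f 85 60 61



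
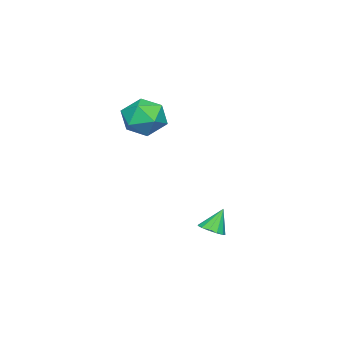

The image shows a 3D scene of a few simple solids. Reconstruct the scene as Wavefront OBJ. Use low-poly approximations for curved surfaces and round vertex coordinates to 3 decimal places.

v -0.187 2.979 -3.229
v 0.11 2.51 -2.953
v -0.693 3.281 -2.171
v 0.321 2.787 -2.931
v 0.371 3.125 -3.003
v 0.244 3.417 -3.147
v -0.02 3.57 -3.317
v -0.338 3.535 -3.459
v -0.607 3.324 -3.528
v -0.744 3.003 -3.501
v -0.703 2.675 -3.388
v -0.499 2.443 -3.225
v -0.196 2.382 -3.062
v -1.533 -0.039 2.581
v -0.88 0.671 2.113
v -0.2 -1.131 2.787
v 0.453 -0.421 2.319
v 0.042 -0.213 3.287
v -0.782 0.461 3.16
v -0.298 -0.921 1.74
v -1.122 -0.247 1.613
v -0.117 0.126 1.593
v 0.094 0.563 2.549
v -1.174 -1.023 2.351
v -0.963 -0.586 3.307
f 2 1 4
f 2 4 3
f 4 1 5
f 4 5 3
f 5 1 6
f 5 6 3
f 6 1 7
f 6 7 3
f 7 1 8
f 7 8 3
f 8 1 9
f 8 9 3
f 9 1 10
f 9 10 3
f 10 1 11
f 10 11 3
f 11 1 12
f 11 12 3
f 12 1 13
f 12 13 3
f 13 1 2
f 13 2 3
f 14 25 19
f 14 19 15
f 14 15 21
f 14 21 24
f 14 24 25
f 15 19 23
f 19 25 18
f 25 24 16
f 24 21 20
f 21 15 22
f 17 23 18
f 17 18 16
f 17 16 20
f 17 20 22
f 17 22 23
f 18 23 19
f 16 18 25
f 20 16 24
f 22 20 21
f 23 22 15



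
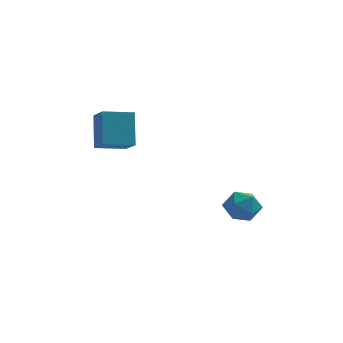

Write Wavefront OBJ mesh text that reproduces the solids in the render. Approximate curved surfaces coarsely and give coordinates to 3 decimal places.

v 2.059 -0.753 -0.341
v 2.716 -0.732 -0.796
v 2.304 -1.988 -0.044
v 2.961 -1.967 -0.499
v 2.933 -1.55 0.182
v 2.782 -0.787 -0.001
v 2.238 -1.933 -0.839
v 2.087 -1.17 -1.022
v 2.826 -1.462 -1.104
v 3.256 -1.224 -0.473
v 1.764 -1.496 -0.367
v 2.194 -1.258 0.264
v -2.711 -3.09 2.868
v -2.898 -2.325 4.215
v -1.644 -2.506 2.685
v -1.831 -1.741 4.031
v -2.189 -3.879 3.389
v -2.376 -3.114 4.735
v -1.122 -3.295 3.205
v -1.309 -2.53 4.552
f 1 12 6
f 1 6 2
f 1 2 8
f 1 8 11
f 1 11 12
f 2 6 10
f 6 12 5
f 12 11 3
f 11 8 7
f 8 2 9
f 4 10 5
f 4 5 3
f 4 3 7
f 4 7 9
f 4 9 10
f 5 10 6
f 3 5 12
f 7 3 11
f 9 7 8
f 10 9 2
f 14 16 13
f 17 14 13
f 13 16 15
f 15 17 13
f 14 20 16
f 18 14 17
f 18 20 14
f 16 20 15
f 19 17 15
f 15 20 19
f 19 18 17
f 20 18 19



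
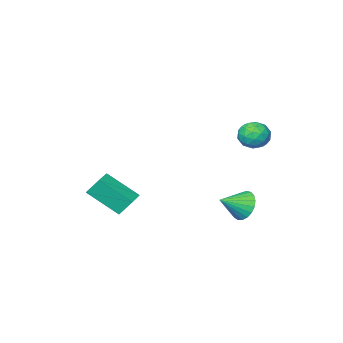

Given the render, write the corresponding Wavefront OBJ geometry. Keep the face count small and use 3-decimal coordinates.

v 1.042 -2.663 -1.364
v 2.044 -4.069 -0.099
v 1.926 -2.009 -1.337
v 2.928 -3.415 -0.073
v 1.472 -3.205 -2.307
v 2.474 -4.611 -1.043
v 2.356 -2.551 -2.281
v 3.358 -3.957 -1.016
v -1.536 2.359 -0.836
v -1.111 2.849 -1.488
v -0.264 2.121 -0.184
v -1.194 3.117 -1.229
v -1.336 3.254 -0.901
v -1.513 3.237 -0.563
v -1.694 3.068 -0.271
v -1.847 2.776 -0.077
v -1.947 2.412 -0.015
v -1.976 2.039 -0.094
v -1.929 1.721 -0.302
v -1.814 1.514 -0.602
v -1.651 1.452 -0.943
v -1.468 1.548 -1.265
v -1.297 1.784 -1.513
v -1.167 2.119 -1.644
v -1.101 2.495 -1.635
v -1.513 3.343 3.576
v -1.056 2.64 3.777
v -2.664 2.74 4.083
v -2.207 2.037 4.284
v -2.08 2.772 4.716
v -1.368 3.145 4.402
v -2.352 2.235 3.458
v -1.64 2.608 3.144
v -1.574 1.955 3.704
v -1.406 2.288 4.482
v -2.314 3.092 3.378
v -2.146 3.425 4.156
v -1.183 3.045 3.632
v -2.537 2.335 4.228
v -2.462 2.768 4.482
v -2.193 2.355 4.6
v -1.367 3.342 3.999
v -1.098 2.929 4.118
v -1.7 3.006 4.67
v -2.622 2.451 3.742
v -2.353 2.038 3.861
v -1.527 3.025 3.26
v -1.258 2.612 3.378
v -2.02 2.374 3.19
v -1.219 2.229 3.708
v -1.896 1.874 4.006
v -1.981 1.99 3.52
v -1.563 2.21 3.336
v -1.121 2.424 4.165
v -1.797 2.07 4.463
v -1.722 2.502 4.716
v -1.304 2.721 4.532
v -1.425 2.022 4.122
v -1.923 3.31 3.397
v -2.599 2.956 3.695
v -2.416 2.659 3.328
v -1.998 2.878 3.144
v -1.824 3.506 3.854
v -2.501 3.151 4.152
v -2.157 3.17 4.524
v -1.739 3.39 4.34
v -2.295 3.358 3.738
f 2 4 1
f 5 2 1
f 1 4 3
f 3 5 1
f 2 8 4
f 6 2 5
f 6 8 2
f 4 8 3
f 7 5 3
f 3 8 7
f 7 6 5
f 8 6 7
f 10 9 12
f 10 12 11
f 12 9 13
f 12 13 11
f 13 9 14
f 13 14 11
f 14 9 15
f 14 15 11
f 15 9 16
f 15 16 11
f 16 9 17
f 16 17 11
f 17 9 18
f 17 18 11
f 18 9 19
f 18 19 11
f 19 9 20
f 19 20 11
f 20 9 21
f 20 21 11
f 21 9 22
f 21 22 11
f 22 9 23
f 22 23 11
f 23 9 24
f 23 24 11
f 24 9 25
f 24 25 11
f 25 9 10
f 25 10 11
f 26 63 42
f 63 37 66
f 42 66 31
f 63 66 42
f 26 42 38
f 42 31 43
f 38 43 27
f 42 43 38
f 26 38 47
f 38 27 48
f 47 48 33
f 38 48 47
f 26 47 59
f 47 33 62
f 59 62 36
f 47 62 59
f 26 59 63
f 59 36 67
f 63 67 37
f 59 67 63
f 27 43 54
f 43 31 57
f 54 57 35
f 43 57 54
f 31 66 44
f 66 37 65
f 44 65 30
f 66 65 44
f 37 67 64
f 67 36 60
f 64 60 28
f 67 60 64
f 36 62 61
f 62 33 49
f 61 49 32
f 62 49 61
f 33 48 53
f 48 27 50
f 53 50 34
f 48 50 53
f 29 55 41
f 55 35 56
f 41 56 30
f 55 56 41
f 29 41 39
f 41 30 40
f 39 40 28
f 41 40 39
f 29 39 46
f 39 28 45
f 46 45 32
f 39 45 46
f 29 46 51
f 46 32 52
f 51 52 34
f 46 52 51
f 29 51 55
f 51 34 58
f 55 58 35
f 51 58 55
f 30 56 44
f 56 35 57
f 44 57 31
f 56 57 44
f 28 40 64
f 40 30 65
f 64 65 37
f 40 65 64
f 32 45 61
f 45 28 60
f 61 60 36
f 45 60 61
f 34 52 53
f 52 32 49
f 53 49 33
f 52 49 53
f 35 58 54
f 58 34 50
f 54 50 27
f 58 50 54



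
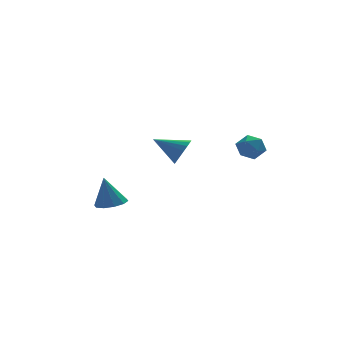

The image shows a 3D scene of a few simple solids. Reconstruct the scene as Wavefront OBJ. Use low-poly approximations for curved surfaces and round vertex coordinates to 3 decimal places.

v -2.932 0.777 -2.862
v -2.243 0.995 -2.754
v -3.208 0.943 -1.438
v -2.492 1.36 -2.844
v -2.909 1.502 -2.942
v -3.335 1.368 -3.009
v -3.606 1.008 -3.02
v -3.62 0.56 -2.97
v -3.371 0.195 -2.88
v -2.954 0.052 -2.782
v -2.529 0.186 -2.715
v -2.257 0.546 -2.704
v 0.509 2.174 -0.732
v 0.887 2.217 -0.097
v -0.669 2.726 -0.068
v 0.945 2.51 -0.237
v 0.917 2.736 -0.475
v 0.808 2.85 -0.764
v 0.639 2.831 -1.046
v 0.445 2.682 -1.266
v 0.264 2.432 -1.381
v 0.131 2.131 -1.367
v 0.073 1.839 -1.227
v 0.101 1.613 -0.989
v 0.21 1.498 -0.7
v 0.378 1.517 -0.417
v 0.572 1.667 -0.197
v 0.754 1.917 -0.083
v 2.433 0.002 -0.29
v 2.709 0.44 0.188
v 2.931 -0.88 0.232
v 3.207 -0.442 0.71
v 2.513 -0.56 0.699
v 2.205 -0.014 0.377
v 3.435 -0.426 0.043
v 3.127 0.12 -0.279
v 3.328 0.176 0.394
v 2.758 0.093 0.799
v 2.882 -0.533 -0.379
v 2.312 -0.616 0.026
f 2 1 4
f 2 4 3
f 4 1 5
f 4 5 3
f 5 1 6
f 5 6 3
f 6 1 7
f 6 7 3
f 7 1 8
f 7 8 3
f 8 1 9
f 8 9 3
f 9 1 10
f 9 10 3
f 10 1 11
f 10 11 3
f 11 1 12
f 11 12 3
f 12 1 2
f 12 2 3
f 14 13 16
f 14 16 15
f 16 13 17
f 16 17 15
f 17 13 18
f 17 18 15
f 18 13 19
f 18 19 15
f 19 13 20
f 19 20 15
f 20 13 21
f 20 21 15
f 21 13 22
f 21 22 15
f 22 13 23
f 22 23 15
f 23 13 24
f 23 24 15
f 24 13 25
f 24 25 15
f 25 13 26
f 25 26 15
f 26 13 27
f 26 27 15
f 27 13 28
f 27 28 15
f 28 13 14
f 28 14 15
f 29 40 34
f 29 34 30
f 29 30 36
f 29 36 39
f 29 39 40
f 30 34 38
f 34 40 33
f 40 39 31
f 39 36 35
f 36 30 37
f 32 38 33
f 32 33 31
f 32 31 35
f 32 35 37
f 32 37 38
f 33 38 34
f 31 33 40
f 35 31 39
f 37 35 36
f 38 37 30



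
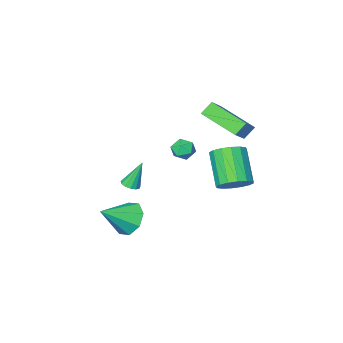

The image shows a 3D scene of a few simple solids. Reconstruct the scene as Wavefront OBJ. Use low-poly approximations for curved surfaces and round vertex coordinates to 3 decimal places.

v -2.513 0.729 -0.294
v -1.88 0.136 -0.628
v -2.394 -1.263 0.879
v -3.027 -0.669 1.214
v -1.643 0.4 -0.303
v -2.157 -0.999 1.205
v -1.64 0.752 0.025
v -2.154 -0.646 1.533
v -1.87 1.099 0.268
v -2.384 -0.3 1.776
v -2.273 1.346 0.36
v -2.787 -0.053 1.868
v -2.74 1.428 0.277
v -3.254 0.029 1.784
v -3.146 1.323 0.041
v -3.66 -0.076 1.548
v -3.383 1.059 -0.285
v -3.897 -0.34 1.223
v -3.386 0.706 -0.613
v -3.9 -0.692 0.895
v -3.156 0.36 -0.856
v -3.67 -1.039 0.652
v -2.753 0.113 -0.948
v -3.267 -1.286 0.56
v -2.286 0.031 -0.864
v -2.8 -1.368 0.643
v 1.392 -2.471 -0.674
v 1.866 -2.521 -0.493
v 0.848 -2.249 0.814
v 1.83 -2.242 -0.548
v 1.655 -2.035 -0.643
v 1.396 -1.966 -0.748
v 1.136 -2.058 -0.829
v 0.958 -2.281 -0.861
v 0.917 -2.564 -0.834
v 1.027 -2.818 -0.756
v 1.254 -2.961 -0.652
v 1.524 -2.949 -0.555
v 1.752 -2.785 -0.495
v 2.229 -1.208 -2.127
v 2.793 -1.188 -2.988
v 3.751 -1.312 -1.133
v 2.656 -0.467 -2.701
v 2.268 -0.179 -2.078
v 1.858 -0.495 -1.483
v 1.665 -1.227 -1.265
v 1.803 -1.948 -1.552
v 2.19 -2.236 -2.176
v 2.601 -1.921 -2.771
v -2.313 -2.407 0.493
v -1.783 -2.033 0.738
v -1.717 -3.347 0.642
v -1.187 -2.973 0.887
v -1.772 -3.029 1.256
v -2.14 -2.448 1.164
v -1.36 -2.932 0.216
v -1.728 -2.351 0.124
v -1.194 -2.357 0.567
v -1.448 -2.417 1.21
v -2.052 -2.963 0.17
v -2.306 -3.023 0.813
v -4.258 -0.206 2.702
v -3.511 -2.033 3.501
v -3.072 0.775 3.833
v -2.324 -1.053 4.632
v -3.656 -0.227 2.088
v -2.908 -2.055 2.887
v -2.469 0.753 3.219
v -1.722 -1.074 4.018
f 2 1 5
f 2 5 3
f 3 5 6
f 3 6 4
f 5 1 7
f 5 7 6
f 6 7 8
f 6 8 4
f 7 1 9
f 7 9 8
f 8 9 10
f 8 10 4
f 9 1 11
f 9 11 10
f 10 11 12
f 10 12 4
f 11 1 13
f 11 13 12
f 12 13 14
f 12 14 4
f 13 1 15
f 13 15 14
f 14 15 16
f 14 16 4
f 15 1 17
f 15 17 16
f 16 17 18
f 16 18 4
f 17 1 19
f 17 19 18
f 18 19 20
f 18 20 4
f 19 1 21
f 19 21 20
f 20 21 22
f 20 22 4
f 21 1 23
f 21 23 22
f 22 23 24
f 22 24 4
f 23 1 25
f 23 25 24
f 24 25 26
f 24 26 4
f 25 1 2
f 25 2 26
f 26 2 3
f 26 3 4
f 28 27 30
f 28 30 29
f 30 27 31
f 30 31 29
f 31 27 32
f 31 32 29
f 32 27 33
f 32 33 29
f 33 27 34
f 33 34 29
f 34 27 35
f 34 35 29
f 35 27 36
f 35 36 29
f 36 27 37
f 36 37 29
f 37 27 38
f 37 38 29
f 38 27 39
f 38 39 29
f 39 27 28
f 39 28 29
f 41 40 43
f 41 43 42
f 43 40 44
f 43 44 42
f 44 40 45
f 44 45 42
f 45 40 46
f 45 46 42
f 46 40 47
f 46 47 42
f 47 40 48
f 47 48 42
f 48 40 49
f 48 49 42
f 49 40 41
f 49 41 42
f 50 61 55
f 50 55 51
f 50 51 57
f 50 57 60
f 50 60 61
f 51 55 59
f 55 61 54
f 61 60 52
f 60 57 56
f 57 51 58
f 53 59 54
f 53 54 52
f 53 52 56
f 53 56 58
f 53 58 59
f 54 59 55
f 52 54 61
f 56 52 60
f 58 56 57
f 59 58 51
f 63 65 62
f 66 63 62
f 62 65 64
f 64 66 62
f 63 69 65
f 67 63 66
f 67 69 63
f 65 69 64
f 68 66 64
f 64 69 68
f 68 67 66
f 69 67 68



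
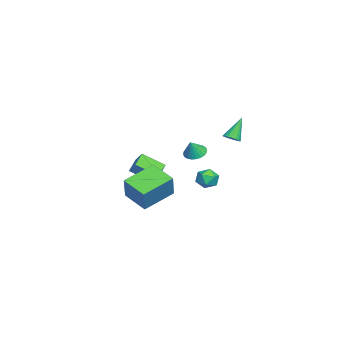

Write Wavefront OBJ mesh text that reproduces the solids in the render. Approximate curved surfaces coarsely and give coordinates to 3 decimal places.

v 3.106 -3.293 -3.24
v 3.923 -3.203 -1.798
v 1.737 -1.963 -2.548
v 2.553 -1.873 -1.106
v 3.987 -2.087 -3.814
v 4.803 -1.997 -2.372
v 2.617 -0.757 -3.122
v 3.434 -0.667 -1.68
v -3.073 -4.231 -3.995
v -4.198 -4.054 -3.56
v -3.192 -2.894 -4.848
v -4.317 -2.716 -4.412
v -2.763 -3.804 -3.368
v -3.888 -3.626 -2.932
v -2.882 -2.466 -4.22
v -4.007 -2.289 -3.785
v -2.292 1.699 -0.8
v -1.811 1.766 -0.563
v -3.028 2.181 0.56
v -1.852 1.981 -0.662
v -1.981 2.141 -0.788
v -2.171 2.213 -0.916
v -2.385 2.183 -1.022
v -2.58 2.057 -1.083
v -2.718 1.861 -1.089
v -2.772 1.633 -1.037
v -2.731 1.417 -0.938
v -2.602 1.258 -0.812
v -2.412 1.186 -0.684
v -2.199 1.216 -0.578
v -2.003 1.341 -0.517
v -1.865 1.538 -0.511
v 0.609 0.092 -0.819
v 1.188 -0.006 -1.14
v 1.071 -0.112 0.079
v 1.201 0.25 -1.089
v 1.124 0.482 -0.996
v 0.968 0.654 -0.877
v 0.757 0.741 -0.748
v 0.524 0.729 -0.631
v 0.304 0.62 -0.542
v 0.13 0.43 -0.495
v 0.029 0.189 -0.497
v 0.016 -0.067 -0.549
v 0.094 -0.299 -0.641
v 0.249 -0.471 -0.761
v 0.46 -0.558 -0.889
v 0.693 -0.546 -1.007
v 0.914 -0.437 -1.096
v 1.087 -0.247 -1.142
v -1.406 0.904 -3.453
v -1.125 0.439 -3.966
v -2.495 0.401 -3.594
v -2.214 -0.064 -4.107
v -2.018 -0.135 -3.39
v -1.345 0.175 -3.303
v -2.275 0.665 -4.257
v -1.602 0.975 -4.17
v -1.662 0.291 -4.462
v -1.504 -0.204 -3.926
v -2.116 1.044 -3.634
v -1.958 0.549 -3.098
f 2 4 1
f 5 2 1
f 1 4 3
f 3 5 1
f 2 8 4
f 6 2 5
f 6 8 2
f 4 8 3
f 7 5 3
f 3 8 7
f 7 6 5
f 8 6 7
f 10 12 9
f 13 10 9
f 9 12 11
f 11 13 9
f 10 16 12
f 14 10 13
f 14 16 10
f 12 16 11
f 15 13 11
f 11 16 15
f 15 14 13
f 16 14 15
f 18 17 20
f 18 20 19
f 20 17 21
f 20 21 19
f 21 17 22
f 21 22 19
f 22 17 23
f 22 23 19
f 23 17 24
f 23 24 19
f 24 17 25
f 24 25 19
f 25 17 26
f 25 26 19
f 26 17 27
f 26 27 19
f 27 17 28
f 27 28 19
f 28 17 29
f 28 29 19
f 29 17 30
f 29 30 19
f 30 17 31
f 30 31 19
f 31 17 32
f 31 32 19
f 32 17 18
f 32 18 19
f 34 33 36
f 34 36 35
f 36 33 37
f 36 37 35
f 37 33 38
f 37 38 35
f 38 33 39
f 38 39 35
f 39 33 40
f 39 40 35
f 40 33 41
f 40 41 35
f 41 33 42
f 41 42 35
f 42 33 43
f 42 43 35
f 43 33 44
f 43 44 35
f 44 33 45
f 44 45 35
f 45 33 46
f 45 46 35
f 46 33 47
f 46 47 35
f 47 33 48
f 47 48 35
f 48 33 49
f 48 49 35
f 49 33 50
f 49 50 35
f 50 33 34
f 50 34 35
f 51 62 56
f 51 56 52
f 51 52 58
f 51 58 61
f 51 61 62
f 52 56 60
f 56 62 55
f 62 61 53
f 61 58 57
f 58 52 59
f 54 60 55
f 54 55 53
f 54 53 57
f 54 57 59
f 54 59 60
f 55 60 56
f 53 55 62
f 57 53 61
f 59 57 58
f 60 59 52



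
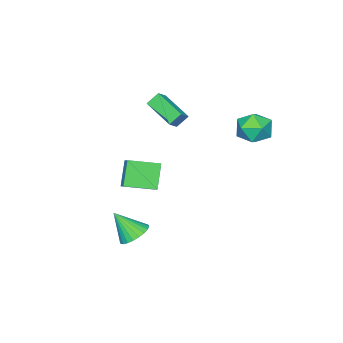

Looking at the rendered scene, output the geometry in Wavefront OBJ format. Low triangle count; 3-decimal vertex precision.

v 0.148 -3.369 -2.176
v 0.693 -2.679 -1.602
v -1.115 -2.078 -2.528
v -0.569 -1.388 -1.954
v 1.029 -2.892 -3.586
v 1.575 -2.202 -3.012
v -0.233 -1.601 -3.938
v 0.312 -0.911 -3.364
v -2.315 4.581 2.976
v -1.862 4.911 2.025
v -1.438 3.029 2.855
v -0.985 3.359 1.904
v -0.693 3.843 2.852
v -1.235 4.802 2.927
v -2.065 3.138 1.953
v -2.607 4.097 2.028
v -1.708 4.019 1.393
v -0.859 4.455 1.949
v -2.441 3.485 2.931
v -1.592 3.921 3.487
v 3.484 0.234 -4.702
v 4.213 0.801 -4.527
v 3.936 -0.794 -3.258
v 3.949 0.961 -4.33
v 3.614 1.011 -4.19
v 3.259 0.943 -4.127
v 2.939 0.767 -4.152
v 2.701 0.51 -4.261
v 2.582 0.211 -4.437
v 2.601 -0.085 -4.653
v 2.754 -0.332 -4.877
v 3.018 -0.493 -5.074
v 3.353 -0.543 -5.215
v 3.708 -0.475 -5.277
v 4.029 -0.298 -5.252
v 4.267 -0.041 -5.144
v 4.385 0.258 -4.968
v 4.367 0.554 -4.751
v -2.873 -3.857 0.568
v -3.423 -3.489 1.263
v -2.458 -1.893 -0.144
v -3.008 -1.525 0.552
v -2.212 -3.815 1.068
v -2.762 -3.447 1.764
v -1.797 -1.851 0.357
v -2.347 -1.483 1.052
f 2 4 1
f 5 2 1
f 1 4 3
f 3 5 1
f 2 8 4
f 6 2 5
f 6 8 2
f 4 8 3
f 7 5 3
f 3 8 7
f 7 6 5
f 8 6 7
f 9 20 14
f 9 14 10
f 9 10 16
f 9 16 19
f 9 19 20
f 10 14 18
f 14 20 13
f 20 19 11
f 19 16 15
f 16 10 17
f 12 18 13
f 12 13 11
f 12 11 15
f 12 15 17
f 12 17 18
f 13 18 14
f 11 13 20
f 15 11 19
f 17 15 16
f 18 17 10
f 22 21 24
f 22 24 23
f 24 21 25
f 24 25 23
f 25 21 26
f 25 26 23
f 26 21 27
f 26 27 23
f 27 21 28
f 27 28 23
f 28 21 29
f 28 29 23
f 29 21 30
f 29 30 23
f 30 21 31
f 30 31 23
f 31 21 32
f 31 32 23
f 32 21 33
f 32 33 23
f 33 21 34
f 33 34 23
f 34 21 35
f 34 35 23
f 35 21 36
f 35 36 23
f 36 21 37
f 36 37 23
f 37 21 38
f 37 38 23
f 38 21 22
f 38 22 23
f 40 42 39
f 43 40 39
f 39 42 41
f 41 43 39
f 40 46 42
f 44 40 43
f 44 46 40
f 42 46 41
f 45 43 41
f 41 46 45
f 45 44 43
f 46 44 45



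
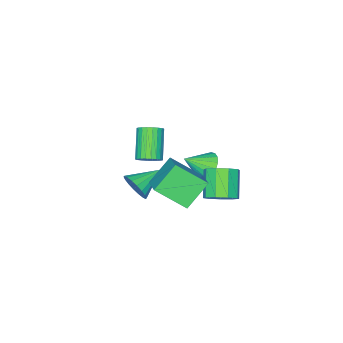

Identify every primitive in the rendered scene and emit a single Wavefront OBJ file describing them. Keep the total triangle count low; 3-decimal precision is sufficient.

v -1.369 -2.416 -1.669
v -0.727 -2.439 -1.193
v -1.888 -3.467 0.325
v -2.531 -3.444 -0.151
v -0.856 -2.168 -1.108
v -2.017 -3.196 0.41
v -1.063 -1.935 -1.109
v -2.224 -2.962 0.41
v -1.317 -1.774 -1.194
v -2.478 -2.802 0.324
v -1.579 -1.712 -1.352
v -2.74 -2.74 0.166
v -1.809 -1.757 -1.559
v -2.97 -2.784 -0.04
v -1.972 -1.902 -1.782
v -3.133 -2.93 -0.263
v -2.043 -2.125 -1.987
v -3.204 -3.153 -0.469
v -2.012 -2.393 -2.145
v -3.173 -3.421 -0.627
v -1.883 -2.664 -2.23
v -3.044 -3.692 -0.712
v -1.676 -2.898 -2.23
v -2.837 -3.925 -0.711
v -1.422 -3.058 -2.144
v -2.583 -4.086 -0.626
v -1.16 -3.12 -1.986
v -2.321 -4.148 -0.468
v -0.93 -3.076 -1.78
v -2.091 -4.103 -0.261
v -0.767 -2.93 -1.557
v -1.928 -3.958 -0.038
v -0.696 -2.707 -1.351
v -1.857 -3.735 0.167
v -4.526 -0.812 -3.281
v -3.858 -0.829 -4.092
v -3.374 -1.568 -2.319
v -3.762 -0.421 -3.887
v -3.817 -0.09 -3.561
v -4.012 0.098 -3.181
v -4.309 0.106 -2.82
v -4.649 -0.069 -2.55
v -4.964 -0.39 -2.426
v -5.193 -0.796 -2.471
v -5.289 -1.204 -2.676
v -5.234 -1.535 -3.002
v -5.039 -1.723 -3.382
v -4.742 -1.73 -3.743
v -4.402 -1.556 -4.012
v -4.087 -1.234 -4.137
v -1.042 3.506 -1.308
v -0.337 3.729 -0.619
v -1.353 2.816 0.716
v -2.058 2.594 0.028
v -0.814 4.229 -0.64
v -1.83 3.316 0.695
v -1.397 4.391 -0.973
v -2.413 3.478 0.362
v -1.814 4.139 -1.463
v -2.83 3.226 -0.128
v -1.87 3.591 -1.88
v -2.886 2.678 -0.545
v -1.538 3.004 -2.029
v -2.554 2.091 -0.694
v -0.975 2.651 -1.841
v -1.991 1.739 -0.506
v -0.442 2.699 -1.403
v -1.458 1.786 -0.068
v -0.191 3.125 -0.921
v -1.207 2.212 0.415
v 0.58 3.59 1.757
v 1.695 5.073 2.72
v 1.997 3.394 0.417
v 3.112 4.877 1.38
v 1.528 2.083 2.98
v 2.643 3.566 3.943
v 2.945 1.887 1.64
v 4.06 3.37 2.603
v -0.041 -2.246 -3.261
v 0.361 -1.692 -2.504
v -1.819 -1.914 -2.559
v 0.29 -1.383 -2.829
v 0.154 -1.245 -3.239
v -0.021 -1.304 -3.654
v -0.2 -1.551 -3.991
v -0.347 -1.935 -4.183
v -0.434 -2.38 -4.193
v -0.443 -2.799 -4.018
v -0.372 -3.108 -3.693
v -0.236 -3.246 -3.283
v -0.061 -3.187 -2.868
v 0.118 -2.94 -2.531
v 0.265 -2.556 -2.339
v 0.352 -2.111 -2.329
f 2 1 5
f 2 5 3
f 3 5 6
f 3 6 4
f 5 1 7
f 5 7 6
f 6 7 8
f 6 8 4
f 7 1 9
f 7 9 8
f 8 9 10
f 8 10 4
f 9 1 11
f 9 11 10
f 10 11 12
f 10 12 4
f 11 1 13
f 11 13 12
f 12 13 14
f 12 14 4
f 13 1 15
f 13 15 14
f 14 15 16
f 14 16 4
f 15 1 17
f 15 17 16
f 16 17 18
f 16 18 4
f 17 1 19
f 17 19 18
f 18 19 20
f 18 20 4
f 19 1 21
f 19 21 20
f 20 21 22
f 20 22 4
f 21 1 23
f 21 23 22
f 22 23 24
f 22 24 4
f 23 1 25
f 23 25 24
f 24 25 26
f 24 26 4
f 25 1 27
f 25 27 26
f 26 27 28
f 26 28 4
f 27 1 29
f 27 29 28
f 28 29 30
f 28 30 4
f 29 1 31
f 29 31 30
f 30 31 32
f 30 32 4
f 31 1 33
f 31 33 32
f 32 33 34
f 32 34 4
f 33 1 2
f 33 2 34
f 34 2 3
f 34 3 4
f 36 35 38
f 36 38 37
f 38 35 39
f 38 39 37
f 39 35 40
f 39 40 37
f 40 35 41
f 40 41 37
f 41 35 42
f 41 42 37
f 42 35 43
f 42 43 37
f 43 35 44
f 43 44 37
f 44 35 45
f 44 45 37
f 45 35 46
f 45 46 37
f 46 35 47
f 46 47 37
f 47 35 48
f 47 48 37
f 48 35 49
f 48 49 37
f 49 35 50
f 49 50 37
f 50 35 36
f 50 36 37
f 52 51 55
f 52 55 53
f 53 55 56
f 53 56 54
f 55 51 57
f 55 57 56
f 56 57 58
f 56 58 54
f 57 51 59
f 57 59 58
f 58 59 60
f 58 60 54
f 59 51 61
f 59 61 60
f 60 61 62
f 60 62 54
f 61 51 63
f 61 63 62
f 62 63 64
f 62 64 54
f 63 51 65
f 63 65 64
f 64 65 66
f 64 66 54
f 65 51 67
f 65 67 66
f 66 67 68
f 66 68 54
f 67 51 69
f 67 69 68
f 68 69 70
f 68 70 54
f 69 51 52
f 69 52 70
f 70 52 53
f 70 53 54
f 72 74 71
f 75 72 71
f 71 74 73
f 73 75 71
f 72 78 74
f 76 72 75
f 76 78 72
f 74 78 73
f 77 75 73
f 73 78 77
f 77 76 75
f 78 76 77
f 80 79 82
f 80 82 81
f 82 79 83
f 82 83 81
f 83 79 84
f 83 84 81
f 84 79 85
f 84 85 81
f 85 79 86
f 85 86 81
f 86 79 87
f 86 87 81
f 87 79 88
f 87 88 81
f 88 79 89
f 88 89 81
f 89 79 90
f 89 90 81
f 90 79 91
f 90 91 81
f 91 79 92
f 91 92 81
f 92 79 93
f 92 93 81
f 93 79 94
f 93 94 81
f 94 79 80
f 94 80 81



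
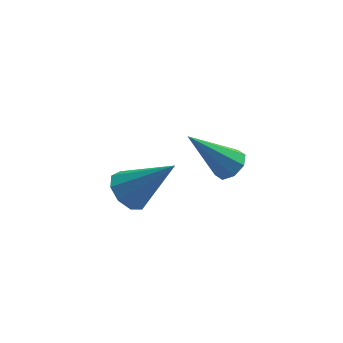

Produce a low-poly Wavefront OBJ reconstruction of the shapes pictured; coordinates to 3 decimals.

v -1.611 1.095 0.289
v -1.065 1.104 -0.24
v -0.249 0.845 1.691
v -1.153 1.587 -0.067
v -1.456 1.839 0.272
v -1.831 1.743 0.619
v -2.103 1.344 0.812
v -2.144 0.828 0.76
v -1.936 0.437 0.488
v -1.575 0.354 0.123
v -1.231 0.617 -0.165
v 1.222 -0.713 3.155
v 1.651 -0.633 3.521
v 0.018 -0.787 4.585
v 1.472 -0.258 3.39
v 1.146 -0.149 3.121
v 0.864 -0.37 2.872
v 0.792 -0.792 2.789
v 0.971 -1.168 2.921
v 1.297 -1.277 3.189
v 1.579 -1.055 3.438
f 2 1 4
f 2 4 3
f 4 1 5
f 4 5 3
f 5 1 6
f 5 6 3
f 6 1 7
f 6 7 3
f 7 1 8
f 7 8 3
f 8 1 9
f 8 9 3
f 9 1 10
f 9 10 3
f 10 1 11
f 10 11 3
f 11 1 2
f 11 2 3
f 13 12 15
f 13 15 14
f 15 12 16
f 15 16 14
f 16 12 17
f 16 17 14
f 17 12 18
f 17 18 14
f 18 12 19
f 18 19 14
f 19 12 20
f 19 20 14
f 20 12 21
f 20 21 14
f 21 12 13
f 21 13 14



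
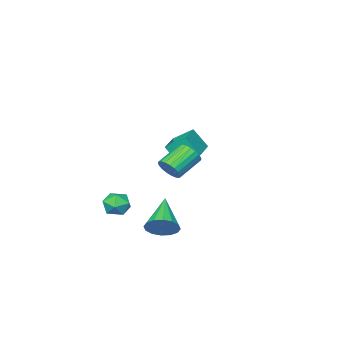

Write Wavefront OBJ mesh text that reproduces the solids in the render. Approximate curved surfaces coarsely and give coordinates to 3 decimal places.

v 2.483 -0.963 -3.362
v 2.991 -1.011 -2.72
v 1.849 -2.049 -2.94
v 2.357 -2.097 -2.298
v 1.811 -1.487 -2.344
v 2.203 -0.815 -2.605
v 2.637 -2.245 -3.055
v 3.029 -1.573 -3.316
v 3.087 -1.803 -2.531
v 2.577 -1.335 -2.091
v 2.263 -1.725 -3.569
v 1.753 -1.257 -3.129
v 2.583 2.532 0.805
v 2.935 2.363 1.386
v 1.649 2.399 2.176
v 1.297 2.568 1.595
v 2.946 2.654 1.391
v 1.66 2.69 2.181
v 2.895 2.923 1.295
v 1.608 2.959 2.085
v 2.789 3.126 1.114
v 1.503 3.162 1.904
v 2.648 3.225 0.879
v 1.362 3.261 1.669
v 2.496 3.205 0.632
v 1.209 3.241 1.422
v 2.359 3.068 0.415
v 1.072 3.104 1.205
v 2.26 2.839 0.265
v 0.974 2.875 1.055
v 2.218 2.556 0.209
v 0.931 2.592 0.998
v 2.238 2.27 0.255
v 0.952 2.306 1.045
v 2.319 2.029 0.397
v 1.032 2.064 1.187
v 2.445 1.874 0.609
v 1.158 1.91 1.399
v 2.595 1.834 0.856
v 1.308 1.87 1.645
v 2.743 1.914 1.093
v 1.456 1.95 1.883
v 2.863 2.101 1.281
v 1.577 2.137 2.07
v 2.944 2.424 -2.962
v 3.507 2.463 -2.287
v 1.636 1.176 -1.798
v 3.225 2.815 -2.226
v 2.868 3.063 -2.362
v 2.531 3.139 -2.659
v 2.305 3.024 -3.037
v 2.25 2.748 -3.395
v 2.381 2.385 -3.637
v 2.662 2.032 -3.698
v 3.02 1.785 -3.562
v 3.357 1.708 -3.265
v 3.583 1.824 -2.887
v 3.638 2.1 -2.529
v -4.661 -2.565 -1.046
v -4.242 -3.236 0.085
v -3.212 -1.567 -0.99
v -2.794 -2.238 0.141
v -4.026 -3.442 -1.801
v -3.608 -4.113 -0.67
v -2.578 -2.444 -1.745
v -2.159 -3.115 -0.614
f 1 12 6
f 1 6 2
f 1 2 8
f 1 8 11
f 1 11 12
f 2 6 10
f 6 12 5
f 12 11 3
f 11 8 7
f 8 2 9
f 4 10 5
f 4 5 3
f 4 3 7
f 4 7 9
f 4 9 10
f 5 10 6
f 3 5 12
f 7 3 11
f 9 7 8
f 10 9 2
f 14 13 17
f 14 17 15
f 15 17 18
f 15 18 16
f 17 13 19
f 17 19 18
f 18 19 20
f 18 20 16
f 19 13 21
f 19 21 20
f 20 21 22
f 20 22 16
f 21 13 23
f 21 23 22
f 22 23 24
f 22 24 16
f 23 13 25
f 23 25 24
f 24 25 26
f 24 26 16
f 25 13 27
f 25 27 26
f 26 27 28
f 26 28 16
f 27 13 29
f 27 29 28
f 28 29 30
f 28 30 16
f 29 13 31
f 29 31 30
f 30 31 32
f 30 32 16
f 31 13 33
f 31 33 32
f 32 33 34
f 32 34 16
f 33 13 35
f 33 35 34
f 34 35 36
f 34 36 16
f 35 13 37
f 35 37 36
f 36 37 38
f 36 38 16
f 37 13 39
f 37 39 38
f 38 39 40
f 38 40 16
f 39 13 41
f 39 41 40
f 40 41 42
f 40 42 16
f 41 13 43
f 41 43 42
f 42 43 44
f 42 44 16
f 43 13 14
f 43 14 44
f 44 14 15
f 44 15 16
f 46 45 48
f 46 48 47
f 48 45 49
f 48 49 47
f 49 45 50
f 49 50 47
f 50 45 51
f 50 51 47
f 51 45 52
f 51 52 47
f 52 45 53
f 52 53 47
f 53 45 54
f 53 54 47
f 54 45 55
f 54 55 47
f 55 45 56
f 55 56 47
f 56 45 57
f 56 57 47
f 57 45 58
f 57 58 47
f 58 45 46
f 58 46 47
f 60 62 59
f 63 60 59
f 59 62 61
f 61 63 59
f 60 66 62
f 64 60 63
f 64 66 60
f 62 66 61
f 65 63 61
f 61 66 65
f 65 64 63
f 66 64 65

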